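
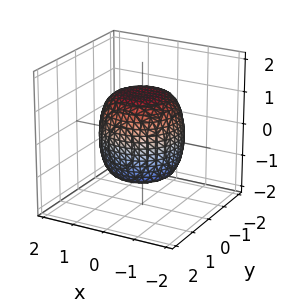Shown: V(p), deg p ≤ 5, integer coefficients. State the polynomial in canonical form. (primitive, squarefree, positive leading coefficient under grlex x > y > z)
Degree: no degree-3 surface has this shape, so deg p = 4.
Symmetries: rotational symmetry about the z-axis ⇒ p depends on x, y only through x² + y².
From the visible intercepts: a circular section at z = -1 has radius exactly 1.
Assembling these constraints gives the stated polynomial.

2*x^4 + 4*x^2*y^2 + 2*y^4 - x^2 - y^2 + 2*z^2 - 3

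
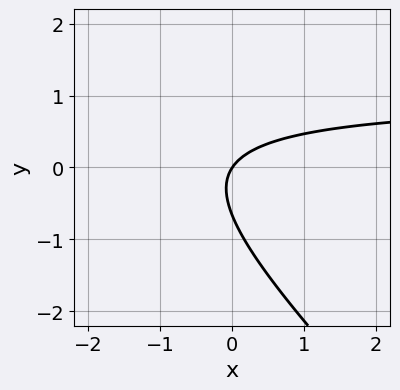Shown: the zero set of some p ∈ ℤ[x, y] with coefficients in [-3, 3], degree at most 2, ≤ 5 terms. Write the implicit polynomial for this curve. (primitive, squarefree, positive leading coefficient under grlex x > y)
3*x*y + 3*y^2 - 3*x + 2*y

First, degree: the shape is more complex than any degree-1 curve, so deg p = 2.
Then, reading off the gridlines: it crosses the x-axis at the gridline x = 0; it meets the y-axis at y = 0 (among the integer gridlines).
Finally, the integer polynomial consistent with all of this is the stated p.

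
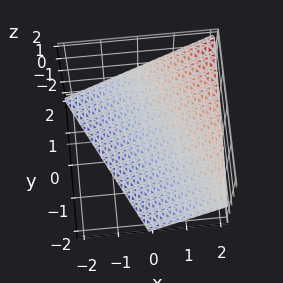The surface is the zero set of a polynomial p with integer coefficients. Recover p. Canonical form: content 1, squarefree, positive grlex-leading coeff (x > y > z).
Degree: every cross-section is a straight line — this is a plane, so deg p = 1.
From the visible intercepts: it meets the x-axis at x = 1 (among the integer gridlines); it crosses the y-axis at the gridline y = 2; it meets the z-axis at z = -1 (among the integer gridlines).
The integer polynomial consistent with all of this is the stated p.

2*x + y - 2*z - 2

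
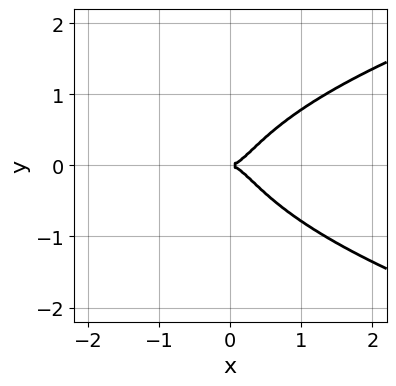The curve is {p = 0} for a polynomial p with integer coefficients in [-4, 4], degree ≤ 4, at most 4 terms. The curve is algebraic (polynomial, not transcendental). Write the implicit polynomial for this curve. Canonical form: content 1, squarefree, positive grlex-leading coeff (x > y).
x^2*y^2 + 2*y^4 - 2*x^3 + y^2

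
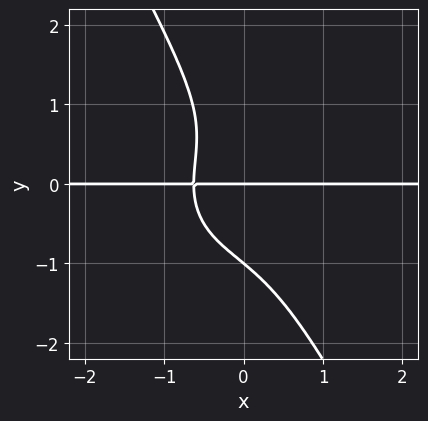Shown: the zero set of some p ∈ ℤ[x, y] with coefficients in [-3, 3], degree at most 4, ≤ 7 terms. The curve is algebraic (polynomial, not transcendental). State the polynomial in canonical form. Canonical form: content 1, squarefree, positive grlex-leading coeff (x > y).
3*x^3*y + 3*x*y^3 + 2*y^4 + 2*x*y + 2*y

(a) deg p = 4. The shape is more complex than any degree-3 curve.
(b) Reading off the gridlines: every point of the x-axis in the box is on the curve; among the integer gridlines, it crosses the y-axis at y ∈ {-1, 0}.
(c) Solving for integer coefficients yields p as stated.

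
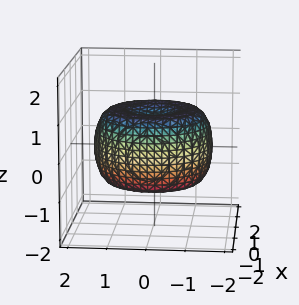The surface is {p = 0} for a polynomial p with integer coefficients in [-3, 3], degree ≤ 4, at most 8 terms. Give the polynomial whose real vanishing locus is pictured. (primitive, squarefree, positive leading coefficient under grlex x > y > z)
Degree: no degree-3 surface has this shape, so deg p = 4.
Symmetries: rotational symmetry about the z-axis ⇒ p depends on x, y only through x² + y².
Against the integer gridlines: a circular section at z = 1 has radius exactly 1.
Putting this together gives p.

x^4 + 2*x^2*y^2 + y^4 - 2*x^2 - 2*y^2 + 2*z^2 - 1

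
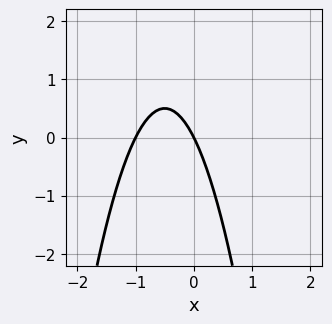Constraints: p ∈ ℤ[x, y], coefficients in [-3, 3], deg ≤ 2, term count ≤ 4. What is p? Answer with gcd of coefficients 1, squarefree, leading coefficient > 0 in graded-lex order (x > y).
2*x^2 + 2*x + y

(a) deg p = 2.
(b) Checking where it meets the axes: it meets the y-axis at y = 0 (among the integer gridlines); the x-axis gridline crossings are at x ∈ {-1, 0}.
(c) Fitting integer coefficients to these (and the overall shape) gives p.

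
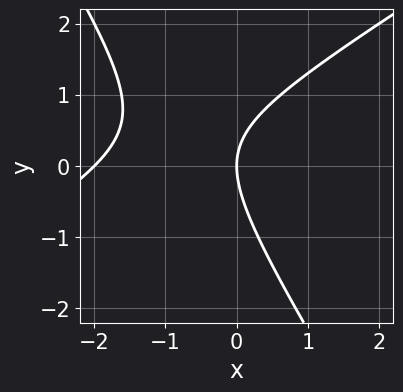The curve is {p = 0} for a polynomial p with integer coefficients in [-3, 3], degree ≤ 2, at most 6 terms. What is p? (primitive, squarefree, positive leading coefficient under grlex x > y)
1. deg p = 2. A generic line meets the curve in up to 2 points.
2. Against the integer gridlines: it crosses the y-axis at the gridline y = 0; the x-axis gridline crossings are at x ∈ {-2, 0}.
3. Fitting integer coefficients to these (and the overall shape) gives p.

x^2 - x*y - y^2 + 2*x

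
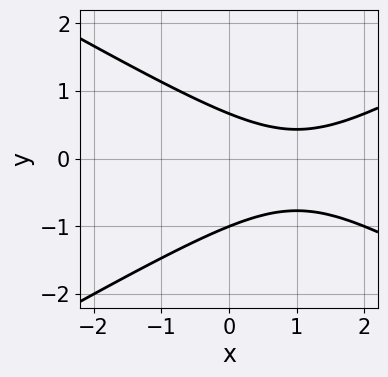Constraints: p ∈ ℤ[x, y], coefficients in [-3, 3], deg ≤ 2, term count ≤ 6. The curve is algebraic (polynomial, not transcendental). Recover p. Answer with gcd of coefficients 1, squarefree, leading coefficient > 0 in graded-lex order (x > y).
deg p = 2. No degree-1 curve has this shape.
Reading off the gridlines: it misses every integer gridline on the x-axis; it meets the y-axis at y = -1 (among the integer gridlines).
Solving for integer coefficients yields p as stated.

x^2 - 3*y^2 - 2*x - y + 2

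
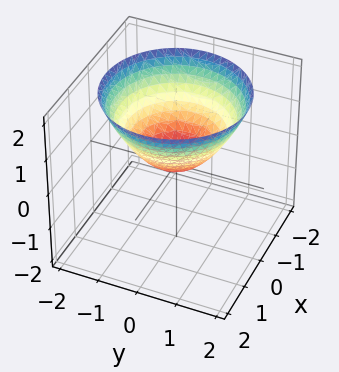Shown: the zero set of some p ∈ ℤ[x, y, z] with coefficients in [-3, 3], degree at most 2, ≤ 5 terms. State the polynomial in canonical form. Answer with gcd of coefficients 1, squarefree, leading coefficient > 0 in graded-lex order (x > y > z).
2*x^2 + 2*y^2 - 3*z

1. The degree is 2 — a single bowl opening along one axis; a quadric.
2. Symmetries: rotational symmetry about the z-axis ⇒ p depends on x, y only through x² + y².
3. Against the integer gridlines: it crosses the z-axis at the gridline z = 0; a circular section at z = 2 has radius between 1 and 2.
4. Together with the visible shape, these determine p as stated.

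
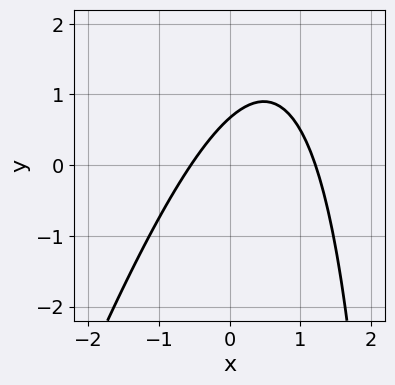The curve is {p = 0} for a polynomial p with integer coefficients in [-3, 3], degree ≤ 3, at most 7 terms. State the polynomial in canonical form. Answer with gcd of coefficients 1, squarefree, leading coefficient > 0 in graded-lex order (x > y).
3*x^2 - x*y - 2*x + 3*y - 2

1. Degree: no degree-1 curve has this shape, so deg p = 2.
2. Matching integer coefficients to the picture gives p.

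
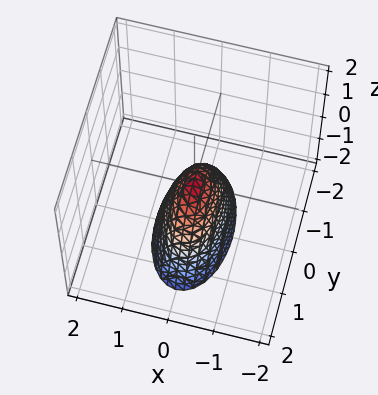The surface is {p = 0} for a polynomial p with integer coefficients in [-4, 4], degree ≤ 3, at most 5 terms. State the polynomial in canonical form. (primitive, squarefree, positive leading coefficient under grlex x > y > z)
3*x^2 + y^2 + z

1. deg p = 2. A single bowl opening along one axis; a quadric.
2. Symmetries: it's symmetric under x → −x, forcing even powers of x; the y ↦ −y reflection is a symmetry, so y appears only in even powers.
3. Reading off the gridlines: it crosses the y-axis at the gridline y = 0; one z-axis crossing is at z = 0; it meets the x-axis at x = 0 (among the integer gridlines).
4. These observations pin down the coefficients.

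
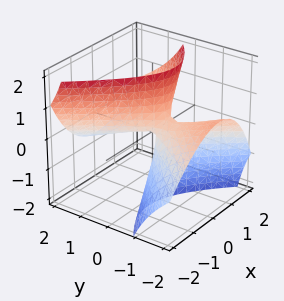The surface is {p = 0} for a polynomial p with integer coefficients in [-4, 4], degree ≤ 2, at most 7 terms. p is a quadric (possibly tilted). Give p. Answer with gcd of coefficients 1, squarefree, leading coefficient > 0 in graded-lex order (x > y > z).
(a) deg p = 2.
(b) Checking where it meets the axes: it crosses the x-axis at the gridline x = 0; one y-axis crossing is at y = 0; one z-axis crossing is at z = 0.
(c) Assembling these constraints gives the stated polynomial.

2*x^2 - x*z - y^2 - 3*y*z - z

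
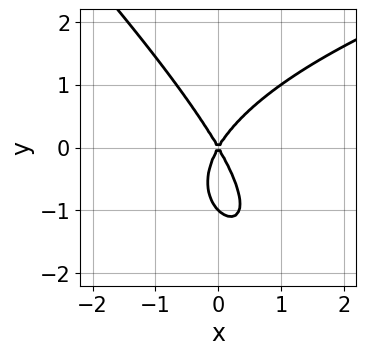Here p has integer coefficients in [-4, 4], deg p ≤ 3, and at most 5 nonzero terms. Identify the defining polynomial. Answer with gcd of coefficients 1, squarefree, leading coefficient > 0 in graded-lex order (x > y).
The degree is 3 — no degree-2 curve has this shape.
Checking where it meets the axes: the y-axis gridline crossings are at y ∈ {-1, 0}; it crosses the x-axis at the gridline x = 0.
Matching integer coefficients to the picture gives p.

x*y^2 + y^3 - 3*x^2 + y^2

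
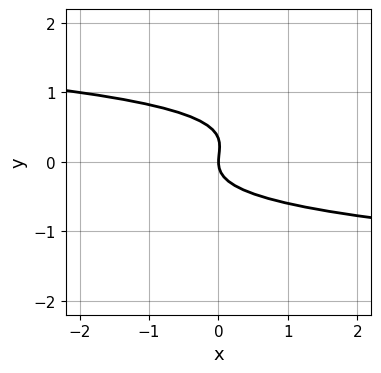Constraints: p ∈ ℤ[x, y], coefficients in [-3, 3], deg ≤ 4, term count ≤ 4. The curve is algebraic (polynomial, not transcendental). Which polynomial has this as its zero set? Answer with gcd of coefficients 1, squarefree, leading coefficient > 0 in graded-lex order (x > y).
(a) deg p = 3. A generic line meets the curve in up to 3 points.
(b) Against the integer gridlines: one y-axis crossing is at y = 0; it meets the x-axis at x = 0 (among the integer gridlines).
(c) Matching integer coefficients to the picture gives p.

3*y^3 - y^2 + x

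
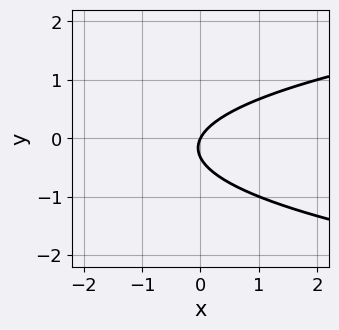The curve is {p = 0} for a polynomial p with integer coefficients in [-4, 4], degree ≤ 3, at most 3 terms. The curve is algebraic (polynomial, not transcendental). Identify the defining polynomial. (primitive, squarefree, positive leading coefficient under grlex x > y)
1. The degree is 2 — a generic line meets the curve in up to 2 points.
2. Against the integer gridlines: one x-axis crossing is at x = 0; one y-axis crossing is at y = 0.
3. Together with the visible shape, these determine p as stated.

3*y^2 - 2*x + y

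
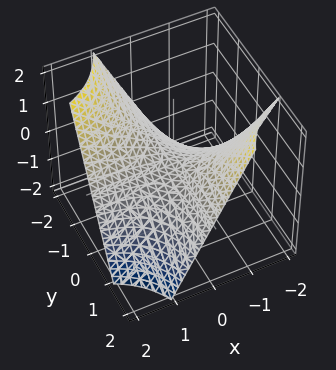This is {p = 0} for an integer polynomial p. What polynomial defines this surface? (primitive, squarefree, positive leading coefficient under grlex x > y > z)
First, deg p = 2. A hyperbolic paraboloid; a quadric.
Next, from the visible intercepts: every point of the y-axis in the box is on the surface; one z-axis crossing is at z = 0; the visible x-axis segment lies entirely on the surface.
Finally, together with the visible shape, these determine p as stated.

x*y + z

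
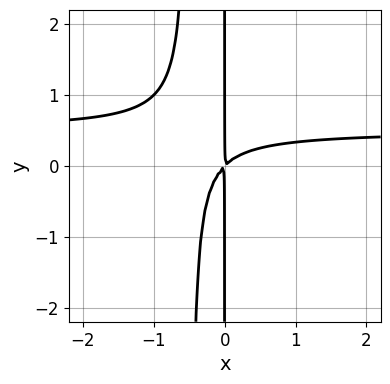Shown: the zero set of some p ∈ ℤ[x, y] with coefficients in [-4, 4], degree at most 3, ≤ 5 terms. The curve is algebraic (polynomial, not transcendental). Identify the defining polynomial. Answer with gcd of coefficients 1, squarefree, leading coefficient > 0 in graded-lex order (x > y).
(a) The degree is 3 — a generic line meets the curve in up to 3 points.
(b) Reading off the gridlines: every point of the y-axis in the box is on the curve.
(c) Putting this together gives p.

2*x^2*y - x^2 + x*y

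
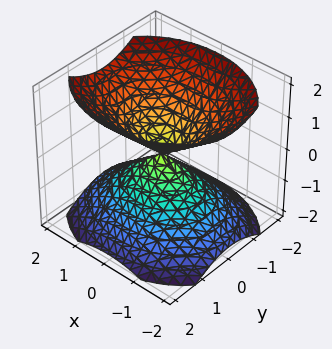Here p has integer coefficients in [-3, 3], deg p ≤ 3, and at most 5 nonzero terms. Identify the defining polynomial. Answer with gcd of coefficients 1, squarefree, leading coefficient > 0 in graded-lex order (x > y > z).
1. There are 2 components. They look like related sheets of one shape, so recover p as a whole.
2. The degree is 2 — two nappes meeting at a single point; a quadric.
3. Symmetries: mirror symmetry z ↦ −z ⇒ only even powers of z; it's symmetric under x → −x, forcing even powers of x; mirror symmetry y ↦ −y ⇒ only even powers of y.
4. Checking where it meets the axes: it meets the z-axis at z = 0 (among the integer gridlines); it crosses the y-axis at the gridline y = 0.
5. Fitting integer coefficients to these (and the overall shape) gives p.

2*x^2 + 3*y^2 - 3*z^2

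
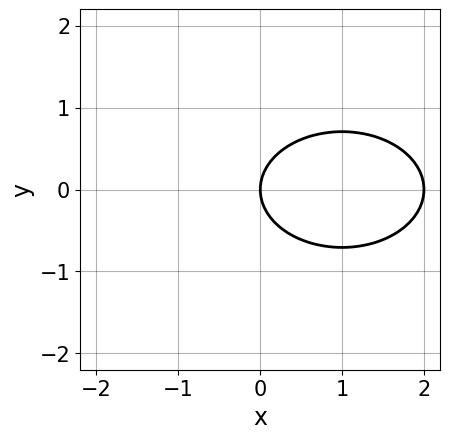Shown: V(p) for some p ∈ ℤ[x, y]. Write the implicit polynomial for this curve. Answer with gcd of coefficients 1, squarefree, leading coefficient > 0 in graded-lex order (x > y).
1. deg p = 2.
2. Symmetries: mirror symmetry y ↦ −y ⇒ only even powers of y.
3. Reading off the gridlines: it meets the y-axis at y = 0 (among the integer gridlines); the x-axis gridline crossings are at x ∈ {0, 2}.
4. Together with the visible shape, these determine p as stated.

x^2 + 2*y^2 - 2*x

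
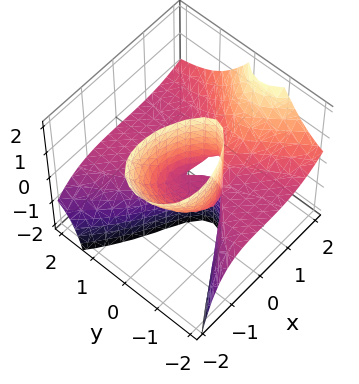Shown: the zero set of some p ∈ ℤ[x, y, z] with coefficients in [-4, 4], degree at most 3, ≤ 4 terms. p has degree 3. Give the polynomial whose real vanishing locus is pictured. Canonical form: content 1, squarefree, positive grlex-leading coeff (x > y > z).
x^3 - 3*y^2*z - 2*x*z - 3*y*z

First, the degree is 3 — a generic line meets the surface in up to 3 points.
Then, from the axis intercepts and sections: the visible z-axis segment lies entirely on the surface; every point of the y-axis in the box is on the surface.
Finally, the integer polynomial consistent with all of this is the stated p.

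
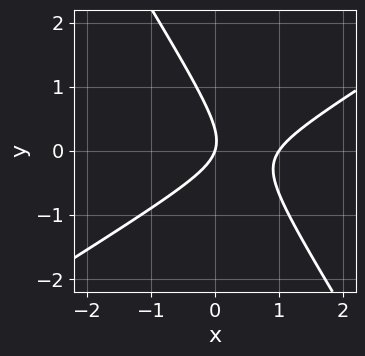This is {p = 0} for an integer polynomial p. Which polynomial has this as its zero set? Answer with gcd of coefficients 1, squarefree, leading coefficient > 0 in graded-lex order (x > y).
deg p = 2. The shape is more complex than any degree-1 curve.
Against the integer gridlines: it meets the y-axis at y = 0 (among the integer gridlines); among the integer gridlines, it crosses the x-axis at x ∈ {0, 1}.
Putting this together gives p.

3*x^2 - 3*x*y - 3*y^2 - 3*x + y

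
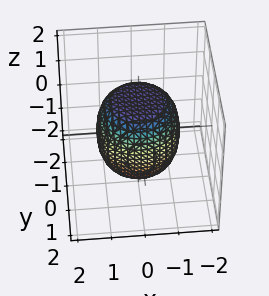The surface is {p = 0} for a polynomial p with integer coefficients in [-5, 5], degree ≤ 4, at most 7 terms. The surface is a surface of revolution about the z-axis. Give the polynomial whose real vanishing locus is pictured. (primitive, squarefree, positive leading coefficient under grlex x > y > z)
2*x^4 + 4*x^2*y^2 + 2*y^4 - x^2 - y^2 + 2*z^2 - 3

(a) deg p = 4. A generic line meets the surface in up to 4 points.
(b) Symmetry: every cross-section ⟂ z is a circle, so x, y appear only via x² + y².
(c) Reading off the gridlines: a circular section at z = 1 has radius exactly 1.
(d) Assembling these constraints gives the stated polynomial.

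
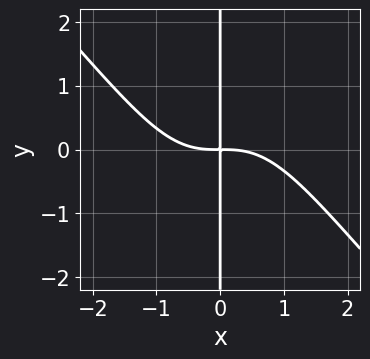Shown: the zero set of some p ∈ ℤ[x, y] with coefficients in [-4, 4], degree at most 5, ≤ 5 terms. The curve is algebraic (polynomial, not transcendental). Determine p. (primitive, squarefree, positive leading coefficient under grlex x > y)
x^4 + x^3*y + 2*x*y

First, degree: no degree-3 curve has this shape, so deg p = 4.
Then, from the axis intercepts and sections: the visible y-axis segment lies entirely on the curve.
Finally, matching integer coefficients to the picture gives p.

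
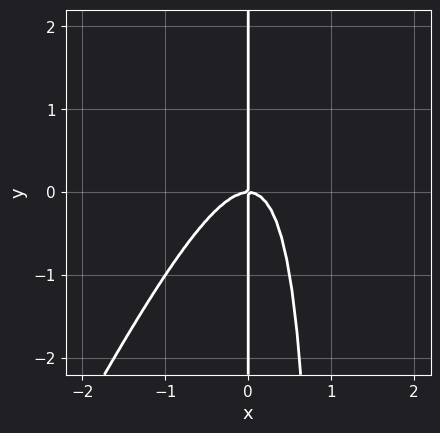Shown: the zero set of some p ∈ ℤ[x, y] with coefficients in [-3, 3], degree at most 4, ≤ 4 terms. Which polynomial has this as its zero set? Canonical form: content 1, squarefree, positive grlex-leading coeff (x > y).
2*x^3 - x^2*y + x*y

1. deg p = 3. The shape is more complex than any degree-2 curve.
2. From the axis intercepts and sections: every point of the y-axis in the box is on the curve; it meets the x-axis at x = 0 (among the integer gridlines).
3. These observations pin down the coefficients.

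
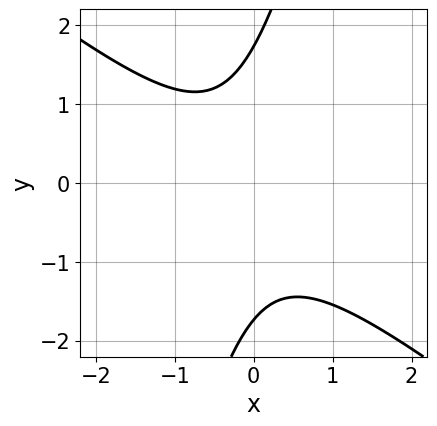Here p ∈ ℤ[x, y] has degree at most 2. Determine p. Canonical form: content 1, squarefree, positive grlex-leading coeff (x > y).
First, deg p = 2. No degree-1 curve has this shape.
Next, against the integer gridlines: no x-intercept at any integer in the box.
Finally, assembling these constraints gives the stated polynomial.

3*x^2 + 3*x*y - y^2 + x + 3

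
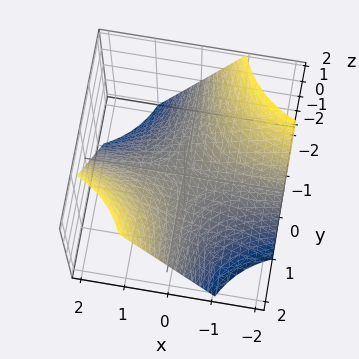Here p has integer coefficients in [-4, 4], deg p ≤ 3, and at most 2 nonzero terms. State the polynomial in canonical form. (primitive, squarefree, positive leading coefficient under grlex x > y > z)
x*y - z

(a) deg p = 2. A hyperbolic paraboloid; a quadric.
(b) From the visible intercepts: every point of the y-axis in the box is on the surface; it crosses the z-axis at the gridline z = 0.
(c) Assembling these constraints gives the stated polynomial. Check: (1, 0, 0) on the x-axis lies on the surface, and p(1, 0, 0) = 0. ✓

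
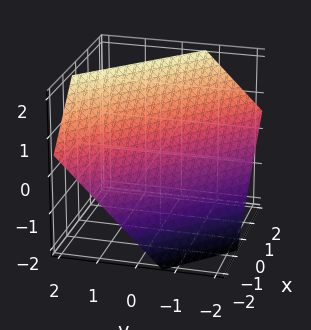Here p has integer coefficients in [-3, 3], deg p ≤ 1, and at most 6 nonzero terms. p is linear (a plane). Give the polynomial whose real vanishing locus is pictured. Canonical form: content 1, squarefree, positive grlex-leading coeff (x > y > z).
First, deg p = 1. The surface is flat (a plane).
Finally, putting this together gives p.

3*x + 3*y - 3*z + 2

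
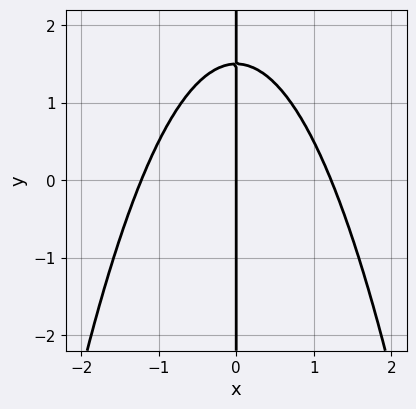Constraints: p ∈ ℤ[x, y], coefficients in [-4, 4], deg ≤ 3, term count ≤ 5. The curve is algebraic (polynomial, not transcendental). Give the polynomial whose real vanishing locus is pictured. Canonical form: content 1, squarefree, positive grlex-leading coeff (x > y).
1. The degree is 3 — the shape is more complex than any degree-2 curve.
2. Checking where it meets the axes: every point of the y-axis in the box is on the curve; one x-axis crossing is at x = 0.
3. Putting this together gives p.

2*x^3 + 2*x*y - 3*x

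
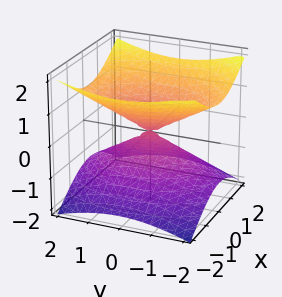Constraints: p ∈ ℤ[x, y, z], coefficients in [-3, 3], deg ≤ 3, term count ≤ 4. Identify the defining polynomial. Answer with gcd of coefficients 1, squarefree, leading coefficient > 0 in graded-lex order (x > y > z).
2*x^2 + y^2 - 3*z^2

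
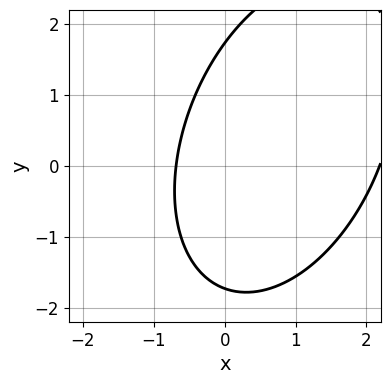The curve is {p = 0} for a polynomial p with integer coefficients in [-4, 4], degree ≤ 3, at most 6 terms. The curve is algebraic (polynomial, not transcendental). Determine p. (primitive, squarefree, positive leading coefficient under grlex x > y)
First, deg p = 2. No degree-1 curve has this shape.
Finally, solving for integer coefficients yields p as stated.

2*x^2 - x*y + y^2 - 3*x - 3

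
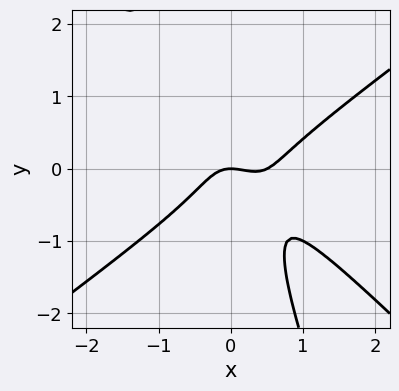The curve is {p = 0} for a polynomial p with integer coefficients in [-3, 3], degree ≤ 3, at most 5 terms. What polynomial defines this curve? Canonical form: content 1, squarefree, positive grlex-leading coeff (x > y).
First, the degree is 3 — a generic line meets the curve in up to 3 points.
Next, from the axis intercepts and sections: one y-axis crossing is at y = 0; it meets the x-axis at x = 0 (among the integer gridlines).
Finally, solving for integer coefficients yields p as stated.

2*x^3 - 3*x*y^2 - y^3 - x^2 - y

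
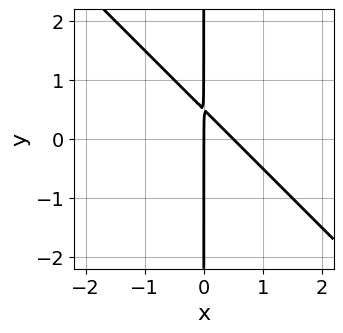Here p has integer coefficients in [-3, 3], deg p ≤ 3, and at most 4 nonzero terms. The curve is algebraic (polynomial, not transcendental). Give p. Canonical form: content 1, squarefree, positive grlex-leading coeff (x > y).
2*x^2 + 2*x*y - x

(a) deg p = 2. No degree-1 curve has this shape.
(b) Observable constraints: every point of the y-axis in the box is on the curve; one x-axis crossing is at x = 0.
(c) Solving for integer coefficients yields p as stated.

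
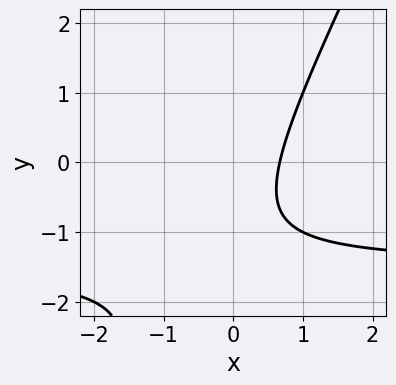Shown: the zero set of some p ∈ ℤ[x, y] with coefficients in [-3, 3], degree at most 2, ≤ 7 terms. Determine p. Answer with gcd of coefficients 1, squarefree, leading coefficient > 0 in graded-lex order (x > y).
1. Degree: the shape is more complex than any degree-1 curve, so deg p = 2.
2. Against the integer gridlines: it misses every integer gridline on the y-axis.
3. Solving for integer coefficients yields p as stated.

2*x*y - y^2 + 3*x - 2*y - 2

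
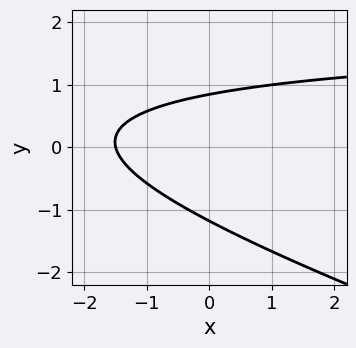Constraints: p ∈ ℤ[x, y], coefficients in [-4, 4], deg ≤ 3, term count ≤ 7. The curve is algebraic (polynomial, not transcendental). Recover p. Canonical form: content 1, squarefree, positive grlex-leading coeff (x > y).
x*y + 3*y^2 - 2*x + y - 3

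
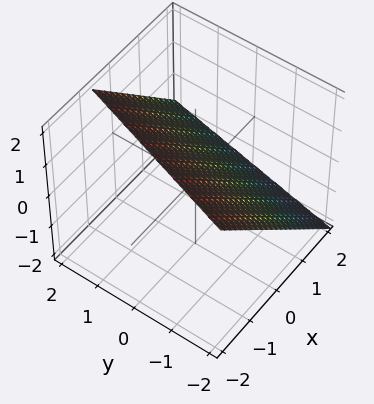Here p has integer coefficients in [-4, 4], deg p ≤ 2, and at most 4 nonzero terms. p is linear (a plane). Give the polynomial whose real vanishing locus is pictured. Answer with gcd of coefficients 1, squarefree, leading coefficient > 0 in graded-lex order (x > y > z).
3*x - y + 3*z - 2

First, degree: every cross-section is a straight line — this is a plane, so deg p = 1.
Then, reading off the gridlines: one y-axis crossing is at y = -2.
Finally, assembling these constraints gives the stated polynomial.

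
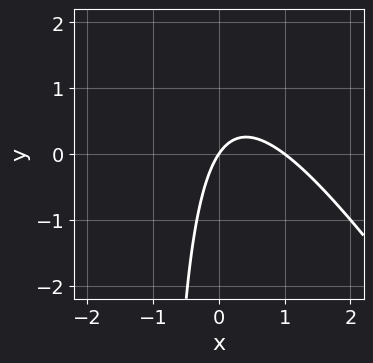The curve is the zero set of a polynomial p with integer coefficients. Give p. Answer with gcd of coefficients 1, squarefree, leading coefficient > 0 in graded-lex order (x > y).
(a) Degree: a generic line meets the curve in up to 2 points, so deg p = 2.
(b) Checking where it meets the axes: it crosses the y-axis at the gridline y = 0; the x-axis gridline crossings are at x ∈ {0, 1}.
(c) Matching integer coefficients to the picture gives p.

3*x^2 + 2*x*y - 3*x + 2*y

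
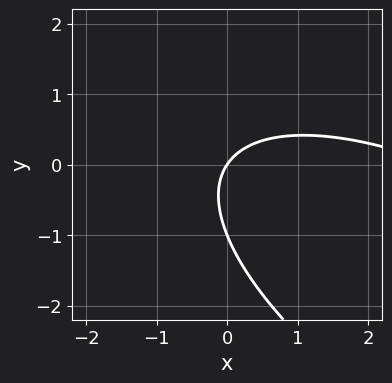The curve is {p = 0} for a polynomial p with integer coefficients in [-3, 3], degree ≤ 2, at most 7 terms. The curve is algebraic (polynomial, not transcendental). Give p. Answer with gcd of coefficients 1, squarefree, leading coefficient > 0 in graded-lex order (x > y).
First, deg p = 2. The shape is more complex than any degree-1 curve.
Next, reading off the gridlines: it meets the x-axis at x = 0 (among the integer gridlines); the y-axis gridline crossings are at y ∈ {-1, 0}.
Finally, solving for integer coefficients yields p as stated.

x^2 + 2*x*y + 2*y^2 - 3*x + 2*y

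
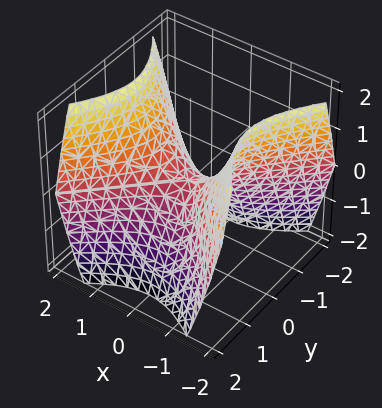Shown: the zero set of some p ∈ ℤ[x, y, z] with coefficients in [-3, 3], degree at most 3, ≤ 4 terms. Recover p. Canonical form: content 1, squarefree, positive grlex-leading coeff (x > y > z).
x^2 - y^2 - z

1. deg p = 2.
2. Symmetries: mirror symmetry x ↦ −x ⇒ only even powers of x; it's symmetric under y → −y, forcing even powers of y.
3. Against the integer gridlines: it meets the y-axis at y = 0 (among the integer gridlines); it meets the z-axis at z = 0 (among the integer gridlines).
4. Solving for integer coefficients yields p as stated.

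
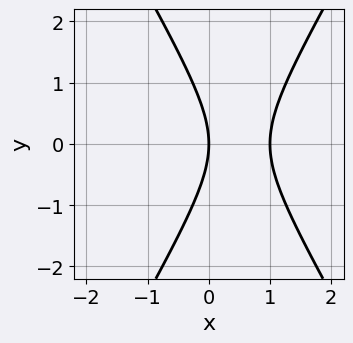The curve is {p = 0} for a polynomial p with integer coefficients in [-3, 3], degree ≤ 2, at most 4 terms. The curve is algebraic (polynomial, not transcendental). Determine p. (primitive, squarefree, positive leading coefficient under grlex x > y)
1. deg p = 2. A generic line meets the curve in up to 2 points.
2. Symmetries: it's symmetric under y → −y, forcing even powers of y.
3. From the axis intercepts and sections: it crosses the y-axis at the gridline y = 0; among the integer gridlines, it crosses the x-axis at x ∈ {0, 1}.
4. Solving for integer coefficients yields p as stated.

3*x^2 - y^2 - 3*x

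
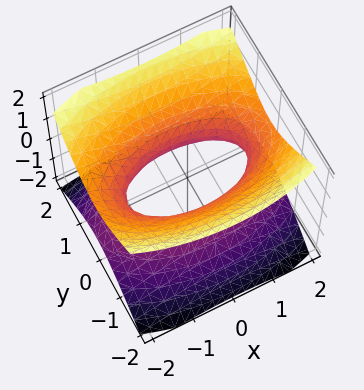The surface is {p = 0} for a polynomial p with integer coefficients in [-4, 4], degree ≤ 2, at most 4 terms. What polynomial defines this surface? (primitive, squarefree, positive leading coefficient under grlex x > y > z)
First, deg p = 2. An hourglass — one-sheet hyperboloid; a quadric.
Next, symmetries: it's symmetric under y → −y, forcing even powers of y; it's symmetric under z → −z, forcing even powers of z; the x ↦ −x reflection is a symmetry, so x appears only in even powers.
Next, against the integer gridlines: no z-intercept at any integer in the box.
Finally, the integer polynomial consistent with all of this is the stated p.

x^2 + 3*y^2 - 3*z^2 - 2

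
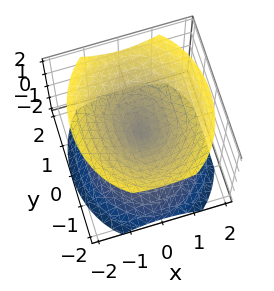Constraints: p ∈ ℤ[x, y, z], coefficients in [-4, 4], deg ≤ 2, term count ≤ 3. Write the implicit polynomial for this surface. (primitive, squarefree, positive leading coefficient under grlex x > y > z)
3*x^2 + 2*y^2 - 3*z^2

1. I count 2 distinct pieces.
2. Degree: two nappes meeting at a single point; a quadric, so deg p = 2.
3. Symmetries: mirror symmetry z ↦ −z ⇒ only even powers of z; the y ↦ −y reflection is a symmetry, so y appears only in even powers; mirror symmetry x ↦ −x ⇒ only even powers of x.
4. Against the integer gridlines: it meets the z-axis at z = 0 (among the integer gridlines); it crosses the y-axis at the gridline y = 0; it crosses the x-axis at the gridline x = 0.
5. These observations pin down the coefficients.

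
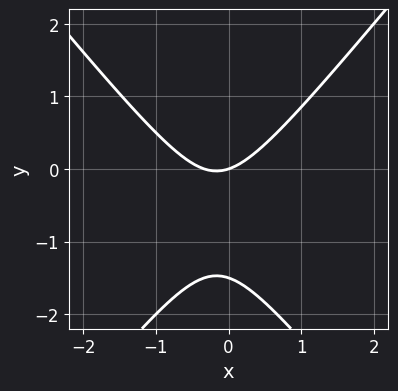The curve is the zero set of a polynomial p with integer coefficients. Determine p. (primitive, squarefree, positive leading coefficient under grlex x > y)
3*x^2 - 2*y^2 + x - 3*y

First, the degree is 2 — a generic line meets the curve in up to 2 points.
Next, reading off the gridlines: it meets the y-axis at y = 0 (among the integer gridlines); it meets the x-axis at x = 0 (among the integer gridlines).
Finally, assembling these constraints gives the stated polynomial.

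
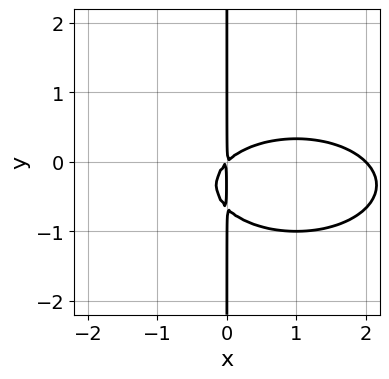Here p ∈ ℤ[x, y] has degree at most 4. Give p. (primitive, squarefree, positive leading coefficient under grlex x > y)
x^3 + 3*x*y^2 - 2*x^2 + 2*x*y

(a) The degree is 3 — no degree-2 curve has this shape.
(b) Reading off the gridlines: the visible y-axis segment lies entirely on the curve; it crosses the x-axis at the gridline x = 2.
(c) Putting this together gives p.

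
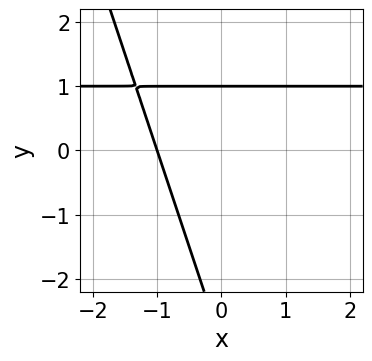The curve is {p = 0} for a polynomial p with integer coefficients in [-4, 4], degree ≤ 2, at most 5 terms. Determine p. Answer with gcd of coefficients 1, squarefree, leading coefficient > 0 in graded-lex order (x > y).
3*x*y + y^2 - 3*x + 2*y - 3

The degree is 2 — no degree-1 curve has this shape.
Observable constraints: it crosses the y-axis at the gridline y = 1; it meets the x-axis at x = -1 (among the integer gridlines).
The integer polynomial consistent with all of this is the stated p.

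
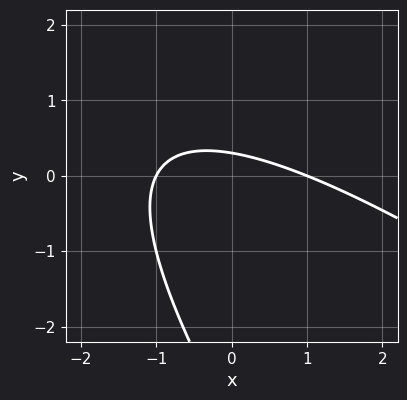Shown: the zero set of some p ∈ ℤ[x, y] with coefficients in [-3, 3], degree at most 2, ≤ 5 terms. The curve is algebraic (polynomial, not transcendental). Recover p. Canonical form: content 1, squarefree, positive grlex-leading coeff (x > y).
First, deg p = 2. A generic line meets the curve in up to 2 points.
Next, reading off the gridlines: among the integer gridlines, it crosses the x-axis at x ∈ {-1, 1}.
Finally, assembling these constraints gives the stated polynomial.

x^2 + 2*x*y + y^2 + 3*y - 1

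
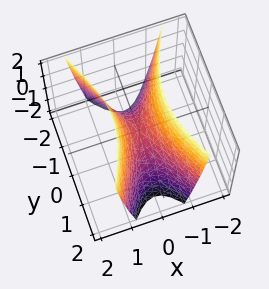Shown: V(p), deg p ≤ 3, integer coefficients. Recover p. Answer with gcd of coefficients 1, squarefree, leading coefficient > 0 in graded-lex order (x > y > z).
First, degree: a saddle surface; a quadric, so deg p = 2.
Then, symmetries: it's symmetric under y → −y, forcing even powers of y; the x ↦ −x reflection is a symmetry, so x appears only in even powers.
Next, against the integer gridlines: it meets the x-axis at x = 0 (among the integer gridlines); one z-axis crossing is at z = 0; it crosses the y-axis at the gridline y = 0.
Finally, together with the visible shape, these determine p as stated.

3*x^2 - y^2 - z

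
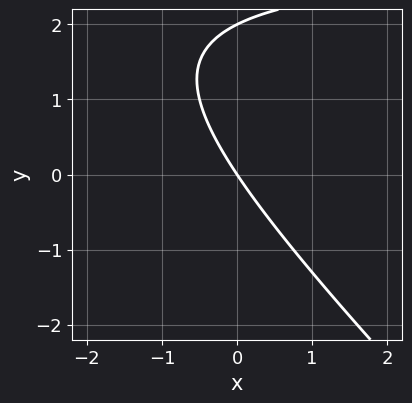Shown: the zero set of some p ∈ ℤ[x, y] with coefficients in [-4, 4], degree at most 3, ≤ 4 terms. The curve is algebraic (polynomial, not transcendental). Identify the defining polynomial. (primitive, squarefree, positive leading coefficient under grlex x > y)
1. The degree is 2 — a generic line meets the curve in up to 2 points.
2. Checking where it meets the axes: it crosses the x-axis at the gridline x = 0; the y-axis gridline crossings are at y ∈ {0, 2}.
3. Solving for integer coefficients yields p as stated.

x*y + y^2 - 3*x - 2*y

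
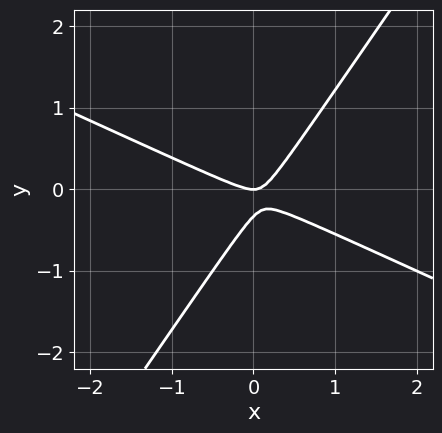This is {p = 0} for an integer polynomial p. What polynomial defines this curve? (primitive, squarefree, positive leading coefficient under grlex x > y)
2*x^2 + 3*x*y - 3*y^2 - y

(a) The degree is 2 — the shape is more complex than any degree-1 curve.
(b) Checking where it meets the axes: one y-axis crossing is at y = 0; one x-axis crossing is at x = 0.
(c) Assembling these constraints gives the stated polynomial.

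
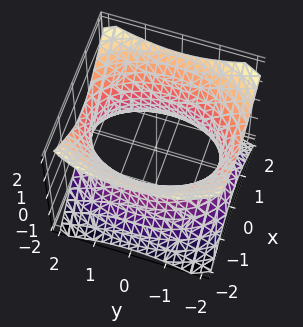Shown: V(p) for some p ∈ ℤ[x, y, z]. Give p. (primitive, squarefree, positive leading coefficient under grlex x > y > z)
1. Degree: an hourglass — one-sheet hyperboloid; a quadric, so deg p = 2.
2. Symmetries: the z ↦ −z reflection is a symmetry, so z appears only in even powers; mirror symmetry y ↦ −y ⇒ only even powers of y; it's symmetric under x → −x, forcing even powers of x.
3. From the visible intercepts: the surface avoids every integer z-axis point in the box.
4. Putting this together gives p.

2*x^2 + y^2 - 2*z^2 - 3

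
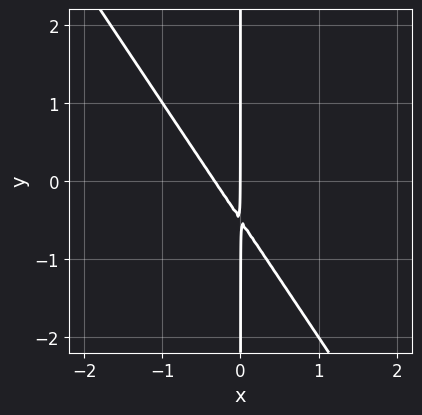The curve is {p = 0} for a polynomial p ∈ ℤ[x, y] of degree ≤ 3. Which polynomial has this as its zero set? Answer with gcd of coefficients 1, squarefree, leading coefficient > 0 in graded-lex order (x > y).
(a) deg p = 2. A generic line meets the curve in up to 2 points.
(b) From the visible intercepts: it meets the x-axis at x = 0 (among the integer gridlines); every point of the y-axis in the box is on the curve.
(c) Fitting integer coefficients to these (and the overall shape) gives p.

3*x^2 + 2*x*y + x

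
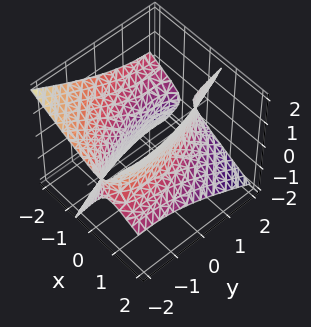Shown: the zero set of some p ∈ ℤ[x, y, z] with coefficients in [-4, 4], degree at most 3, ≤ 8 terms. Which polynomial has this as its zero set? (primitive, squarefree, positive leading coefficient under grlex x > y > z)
2*x^2 + 2*x*y + 3*x*z + y^2 - 2*z^2 - 3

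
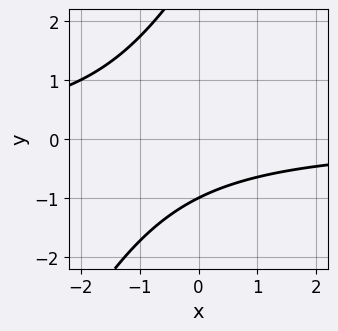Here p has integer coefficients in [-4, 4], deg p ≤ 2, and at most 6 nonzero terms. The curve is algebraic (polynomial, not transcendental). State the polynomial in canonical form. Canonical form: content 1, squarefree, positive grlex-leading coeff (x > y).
2*x*y - y^2 + 2*y + 3

1. deg p = 2.
2. Observable constraints: it crosses the y-axis at the gridline y = -1; the curve avoids every integer x-axis point in the box.
3. Together with the visible shape, these determine p as stated.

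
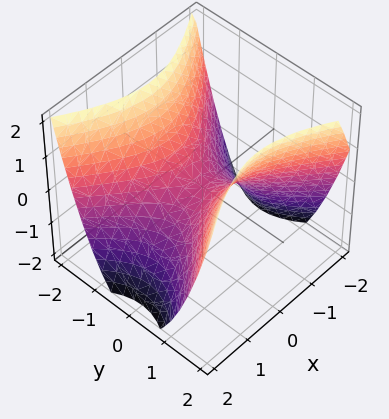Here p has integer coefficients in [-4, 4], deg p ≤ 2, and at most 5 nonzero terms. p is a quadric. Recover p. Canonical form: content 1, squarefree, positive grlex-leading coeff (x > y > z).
2*x^2 - 3*y^2 + 3*z

(a) deg p = 2. A hyperbolic paraboloid; a quadric.
(b) Symmetries: the x ↦ −x reflection is a symmetry, so x appears only in even powers; it's symmetric under y → −y, forcing even powers of y.
(c) From the axis intercepts and sections: it meets the y-axis at y = 0 (among the integer gridlines); it crosses the x-axis at the gridline x = 0; one z-axis crossing is at z = 0.
(d) Assembling these constraints gives the stated polynomial.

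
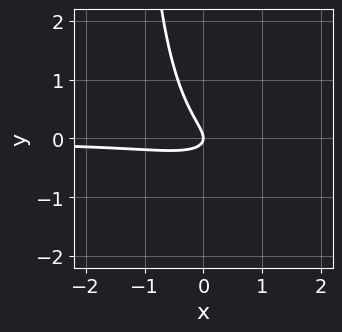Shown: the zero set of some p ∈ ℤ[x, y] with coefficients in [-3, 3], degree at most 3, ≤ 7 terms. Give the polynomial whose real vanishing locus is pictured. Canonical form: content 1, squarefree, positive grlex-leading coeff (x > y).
First, deg p = 3. The shape is more complex than any degree-2 curve.
Next, reading off the gridlines: it crosses the y-axis at the gridline y = 0; one x-axis crossing is at x = 0.
Finally, assembling these constraints gives the stated polynomial.

2*x^2*y - 2*x*y^2 - 3*x*y - 3*y^2 - x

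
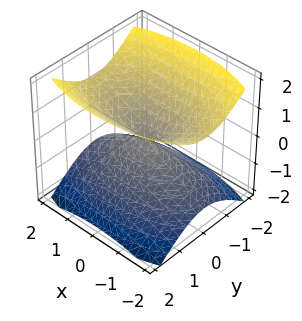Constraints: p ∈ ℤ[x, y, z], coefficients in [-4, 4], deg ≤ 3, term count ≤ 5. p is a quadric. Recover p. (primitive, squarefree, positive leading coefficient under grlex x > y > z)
x^2 + 3*y^2 - 3*z^2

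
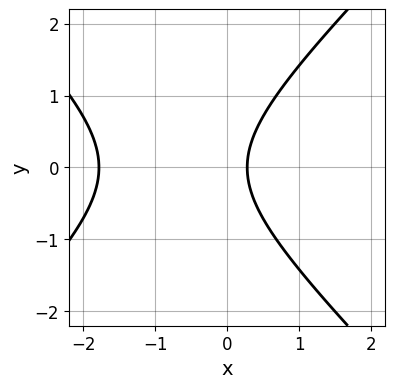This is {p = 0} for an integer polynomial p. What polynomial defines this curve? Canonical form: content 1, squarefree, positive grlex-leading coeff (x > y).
2*x^2 - 2*y^2 + 3*x - 1

(a) Degree: the shape is more complex than any degree-1 curve, so deg p = 2.
(b) Symmetries: mirror symmetry y ↦ −y ⇒ only even powers of y.
(c) From the axis intercepts and sections: it misses every integer gridline on the y-axis.
(d) Matching integer coefficients to the picture gives p.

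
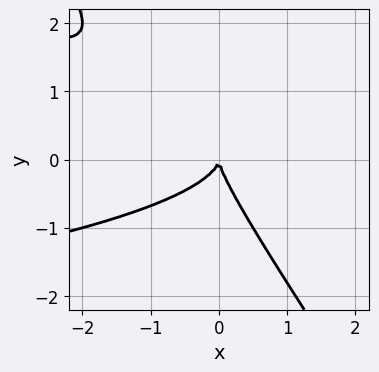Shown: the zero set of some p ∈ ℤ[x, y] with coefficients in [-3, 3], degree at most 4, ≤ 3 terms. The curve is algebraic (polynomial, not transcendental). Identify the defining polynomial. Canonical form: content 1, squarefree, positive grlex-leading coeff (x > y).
1. The degree is 3 — a generic line meets the curve in up to 3 points.
2. Reading off the gridlines: it meets the y-axis at y = 0 (among the integer gridlines); it crosses the x-axis at the gridline x = 0.
3. Solving for integer coefficients yields p as stated.

3*x*y^2 + 2*y^3 + 2*x^2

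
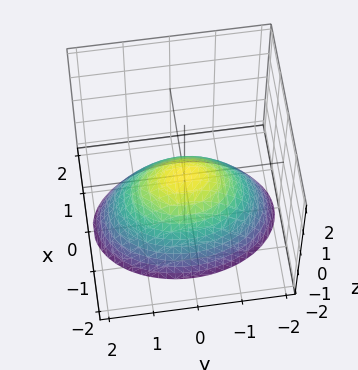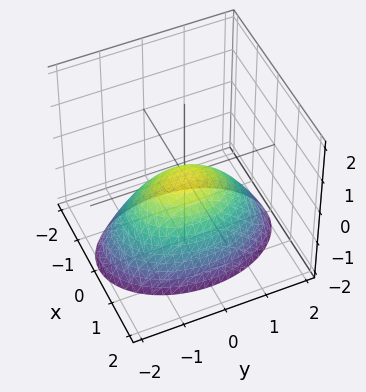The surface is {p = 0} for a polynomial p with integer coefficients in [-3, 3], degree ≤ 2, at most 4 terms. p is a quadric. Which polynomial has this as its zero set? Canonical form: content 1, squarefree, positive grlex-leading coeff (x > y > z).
2*x^2 + y^2 + 2*z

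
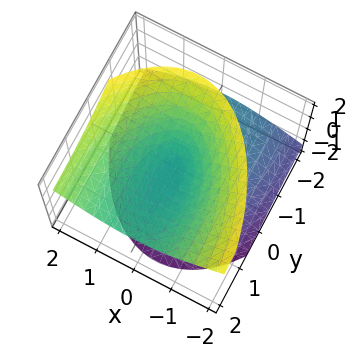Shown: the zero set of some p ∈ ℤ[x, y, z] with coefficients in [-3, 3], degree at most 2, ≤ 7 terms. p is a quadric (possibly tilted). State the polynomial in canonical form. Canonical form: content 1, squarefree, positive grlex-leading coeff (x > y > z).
3*x^2 - x*z + y^2 - 3*y*z - 3*z^2

First, the degree is 2 — a generic line meets the surface in up to 2 points.
Then, checking where it meets the axes: it meets the y-axis at y = 0 (among the integer gridlines); it crosses the x-axis at the gridline x = 0.
Finally, together with the visible shape, these determine p as stated.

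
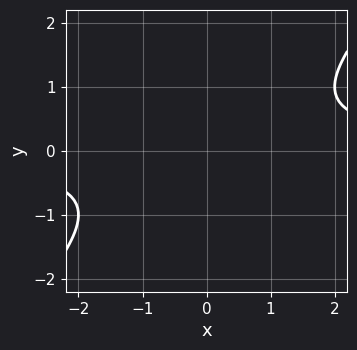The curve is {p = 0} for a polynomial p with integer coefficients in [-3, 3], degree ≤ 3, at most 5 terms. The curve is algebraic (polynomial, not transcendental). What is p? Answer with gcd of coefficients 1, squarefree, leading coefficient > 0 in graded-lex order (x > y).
x*y - y^2 - 1

The degree is 2 — no degree-1 curve has this shape.
Against the integer gridlines: it misses every integer gridline on the y-axis; the curve avoids every integer x-axis point in the box.
Solving for integer coefficients yields p as stated.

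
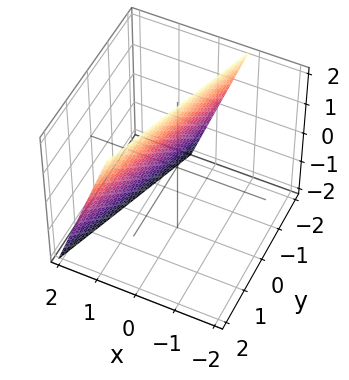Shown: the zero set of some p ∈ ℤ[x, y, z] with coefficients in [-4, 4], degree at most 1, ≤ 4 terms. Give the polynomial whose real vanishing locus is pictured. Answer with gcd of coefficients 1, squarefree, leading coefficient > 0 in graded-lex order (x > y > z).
3*x - y + z - 2

Degree: the surface is flat (a plane), so deg p = 1.
Observable constraints: one y-axis crossing is at y = -2; it crosses the z-axis at the gridline z = 2.
Putting this together gives p.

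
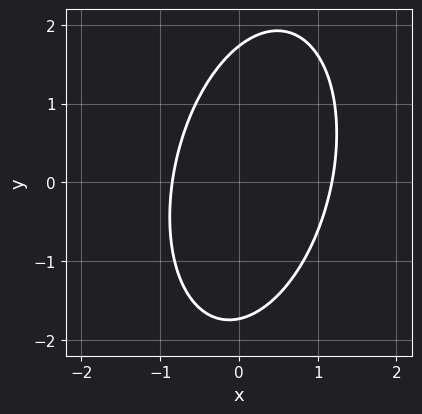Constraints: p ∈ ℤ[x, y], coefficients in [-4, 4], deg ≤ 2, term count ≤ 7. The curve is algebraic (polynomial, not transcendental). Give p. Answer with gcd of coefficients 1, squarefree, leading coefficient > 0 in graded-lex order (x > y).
3*x^2 - x*y + y^2 - x - 3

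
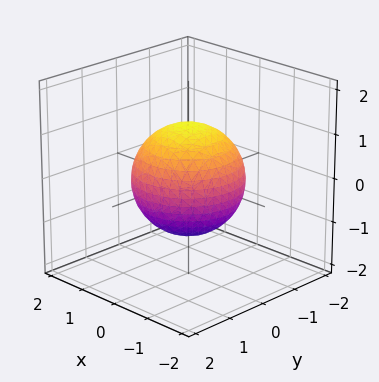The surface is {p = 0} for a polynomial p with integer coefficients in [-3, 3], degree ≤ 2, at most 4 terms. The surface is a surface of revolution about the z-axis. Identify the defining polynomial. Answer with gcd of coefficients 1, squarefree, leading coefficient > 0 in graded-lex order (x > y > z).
2*x^2 + 2*y^2 + 2*z^2 - 3

(a) deg p = 2. A generic line meets the surface in up to 2 points.
(b) By symmetry, every cross-section ⟂ z is a circle, so x, y appear only via x² + y².
(c) Against the integer gridlines: a circular section at z = -1 has radius between 0 and 1.
(d) Assembling these constraints gives the stated polynomial.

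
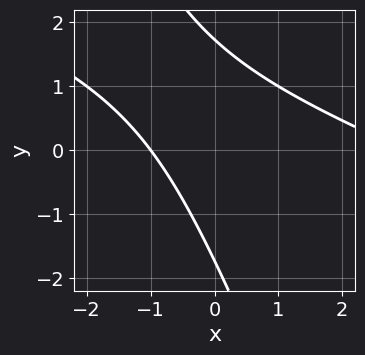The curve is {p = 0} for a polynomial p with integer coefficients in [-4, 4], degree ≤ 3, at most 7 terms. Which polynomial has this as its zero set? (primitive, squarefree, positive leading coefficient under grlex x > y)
x^2 + 3*x*y + y^2 - 2*x - 3

The degree is 2 — a generic line meets the curve in up to 2 points.
Checking where it meets the axes: one x-axis crossing is at x = -1.
Matching integer coefficients to the picture gives p.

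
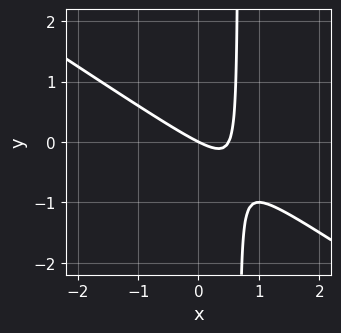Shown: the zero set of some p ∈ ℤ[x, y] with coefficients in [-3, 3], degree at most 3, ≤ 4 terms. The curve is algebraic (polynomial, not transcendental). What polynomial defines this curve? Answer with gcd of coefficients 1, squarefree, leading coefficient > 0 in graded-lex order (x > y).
Degree: no degree-1 curve has this shape, so deg p = 2.
Against the integer gridlines: one x-axis crossing is at x = 0; it meets the y-axis at y = 0 (among the integer gridlines).
These observations pin down the coefficients.

2*x^2 + 3*x*y - x - 2*y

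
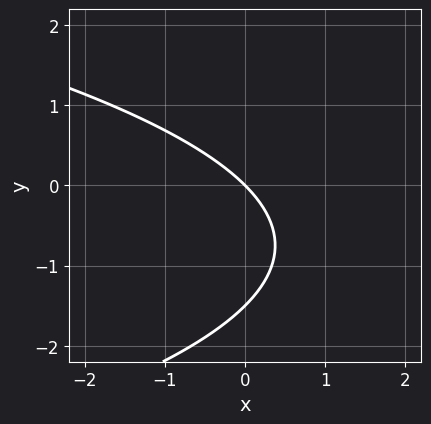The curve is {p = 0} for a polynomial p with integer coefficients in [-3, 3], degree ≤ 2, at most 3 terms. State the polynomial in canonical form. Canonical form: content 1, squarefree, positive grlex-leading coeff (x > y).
2*y^2 + 3*x + 3*y

(a) deg p = 2. A generic line meets the curve in up to 2 points.
(b) From the axis intercepts and sections: it crosses the x-axis at the gridline x = 0; one y-axis crossing is at y = 0.
(c) Putting this together gives p.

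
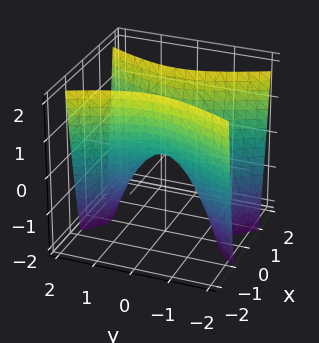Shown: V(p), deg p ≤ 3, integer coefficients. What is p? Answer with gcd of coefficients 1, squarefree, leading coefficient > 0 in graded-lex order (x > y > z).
3*x^2 - y^2 - z

deg p = 2.
Symmetries: mirror symmetry y ↦ −y ⇒ only even powers of y; mirror symmetry x ↦ −x ⇒ only even powers of x.
Observable constraints: it meets the z-axis at z = 0 (among the integer gridlines); it crosses the y-axis at the gridline y = 0.
Fitting integer coefficients to these (and the overall shape) gives p.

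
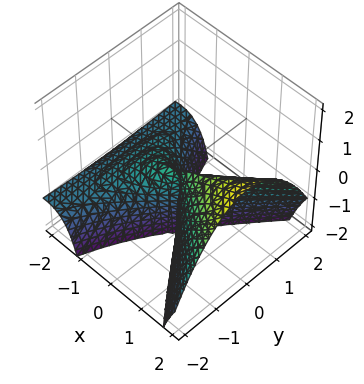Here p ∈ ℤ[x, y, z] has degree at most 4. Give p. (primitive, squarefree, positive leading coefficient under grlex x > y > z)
x^3 - 2*x^2*z - x*y^2 - 2*y^2

deg p = 3.
Reading off the gridlines: it crosses the x-axis at the gridline x = 0; every point of the z-axis in the box is on the surface.
Together with the visible shape, these determine p as stated.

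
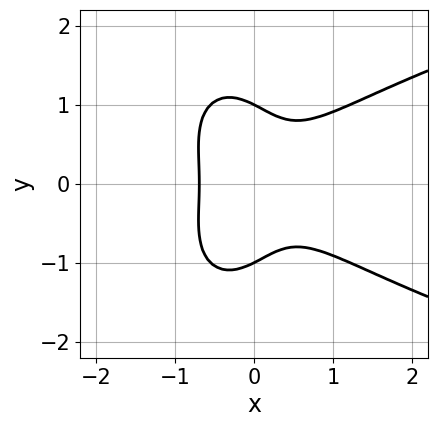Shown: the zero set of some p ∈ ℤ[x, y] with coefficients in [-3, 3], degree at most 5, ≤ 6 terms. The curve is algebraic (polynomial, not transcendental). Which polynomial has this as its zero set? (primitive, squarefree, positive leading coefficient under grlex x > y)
deg p = 4. No degree-3 curve has this shape.
Symmetries: it's symmetric under y → −y, forcing even powers of y.
Checking where it meets the axes: the y-axis gridline crossings are at y ∈ {-1, 1}.
These observations pin down the coefficients.

2*x^2*y^2 + y^4 - 3*x^3 + 2*x*y^2 - 1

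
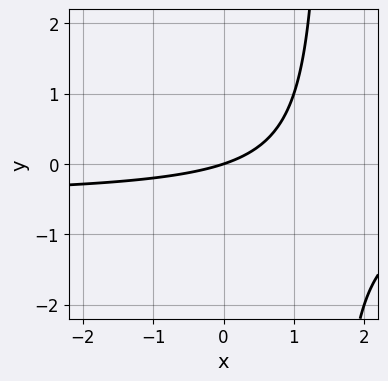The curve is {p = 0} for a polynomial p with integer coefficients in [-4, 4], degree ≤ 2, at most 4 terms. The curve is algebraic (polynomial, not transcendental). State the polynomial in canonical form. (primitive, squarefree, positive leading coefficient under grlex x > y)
Degree: a generic line meets the curve in up to 2 points, so deg p = 2.
Reading off the gridlines: it crosses the x-axis at the gridline x = 0; it crosses the y-axis at the gridline y = 0.
Matching integer coefficients to the picture gives p.

2*x*y + x - 3*y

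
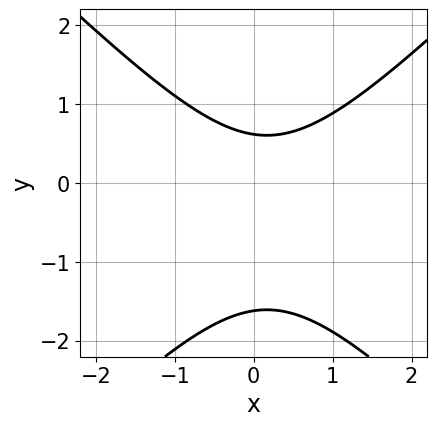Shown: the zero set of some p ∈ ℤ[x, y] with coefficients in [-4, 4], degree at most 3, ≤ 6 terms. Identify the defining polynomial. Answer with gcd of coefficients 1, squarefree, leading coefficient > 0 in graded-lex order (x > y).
3*x^2 - 3*y^2 - x - 3*y + 3

(a) deg p = 2. No degree-1 curve has this shape.
(b) Against the integer gridlines: no x-intercept at any integer in the box.
(c) Solving for integer coefficients yields p as stated.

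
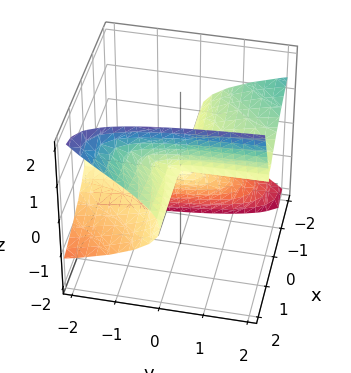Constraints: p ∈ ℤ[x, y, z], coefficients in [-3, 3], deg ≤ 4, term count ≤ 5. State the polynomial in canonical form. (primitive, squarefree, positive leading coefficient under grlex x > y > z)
(a) deg p = 3. A generic line meets the surface in up to 3 points.
(b) From the axis intercepts and sections: every point of the x-axis in the box is on the surface; one z-axis crossing is at z = 0; the visible y-axis segment lies entirely on the surface.
(c) Together with the visible shape, these determine p as stated.

x^2*y + 2*x*z^2 - z^3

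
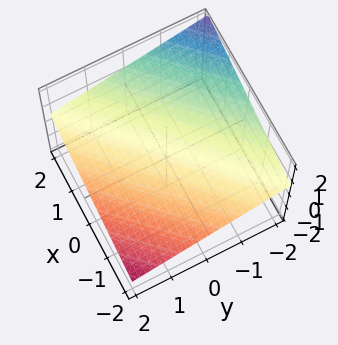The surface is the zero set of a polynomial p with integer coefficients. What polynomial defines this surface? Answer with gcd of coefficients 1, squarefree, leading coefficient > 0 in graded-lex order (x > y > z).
First, deg p = 1. The surface is flat (a plane).
Next, from the visible intercepts: one x-axis crossing is at x = -2; one y-axis crossing is at y = 2.
Finally, together with the visible shape, these determine p as stated.

x - y - 3*z + 2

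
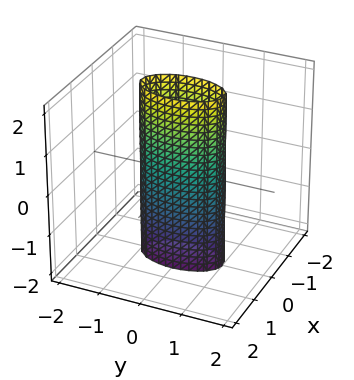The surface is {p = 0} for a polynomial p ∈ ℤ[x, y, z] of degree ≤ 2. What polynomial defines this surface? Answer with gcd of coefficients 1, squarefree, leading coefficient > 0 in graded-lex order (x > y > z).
3*x^2 + y^2 - 1

1. The degree is 2 — constant cross-section along one axis; a quadric.
2. Symmetries: it's symmetric under y → −y, forcing even powers of y; it's symmetric under x → −x, forcing even powers of x; mirror symmetry z ↦ −z ⇒ only even powers of z.
3. From the axis intercepts and sections: the y-axis gridline crossings are at y ∈ {-1, 1}; the surface avoids every integer z-axis point in the box.
4. Fitting integer coefficients to these (and the overall shape) gives p.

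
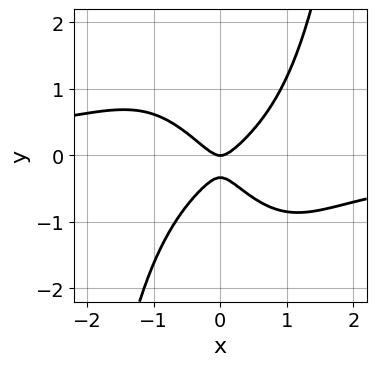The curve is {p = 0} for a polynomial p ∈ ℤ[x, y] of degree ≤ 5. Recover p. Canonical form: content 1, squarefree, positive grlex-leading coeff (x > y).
2*x^3*y + 3*x^2 - 3*y^2 - y

First, deg p = 4. No degree-3 curve has this shape.
Then, checking where it meets the axes: one y-axis crossing is at y = 0; it meets the x-axis at x = 0 (among the integer gridlines).
Finally, the integer polynomial consistent with all of this is the stated p.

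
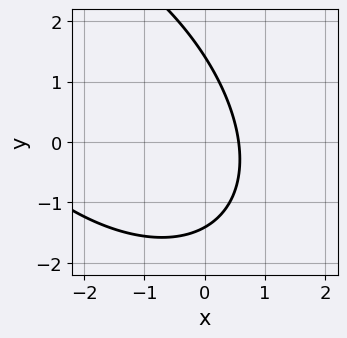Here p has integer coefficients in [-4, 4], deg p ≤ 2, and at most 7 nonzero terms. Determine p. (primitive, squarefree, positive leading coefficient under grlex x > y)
The degree is 2 — no degree-1 curve has this shape.
Putting this together gives p.

x^2 + x*y + y^2 + 3*x - 2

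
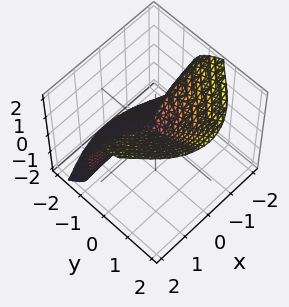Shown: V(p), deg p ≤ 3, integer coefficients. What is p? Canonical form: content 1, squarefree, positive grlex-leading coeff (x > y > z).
3*x^2*y + 2*y^3 - 2*z^3 + 2*x^2

(a) Degree: no degree-2 surface has this shape, so deg p = 3.
(b) Observable constraints: one y-axis crossing is at y = 0; it crosses the x-axis at the gridline x = 0; it crosses the z-axis at the gridline z = 0.
(c) Putting this together gives p.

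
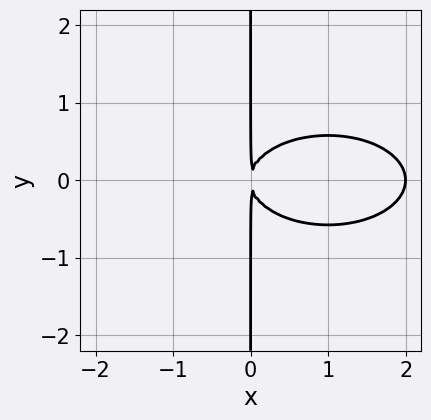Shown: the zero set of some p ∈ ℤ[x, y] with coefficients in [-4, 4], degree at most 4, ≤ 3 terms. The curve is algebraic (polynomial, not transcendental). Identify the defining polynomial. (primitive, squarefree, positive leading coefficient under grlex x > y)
The degree is 3 — the shape is more complex than any degree-2 curve.
Symmetries: it's symmetric under y → −y, forcing even powers of y.
Against the integer gridlines: the visible y-axis segment lies entirely on the curve; it crosses the x-axis at the gridline x = 2.
Together with the visible shape, these determine p as stated.

x^3 + 3*x*y^2 - 2*x^2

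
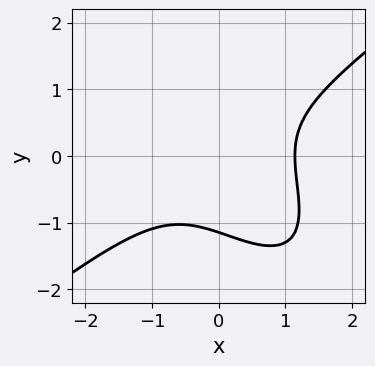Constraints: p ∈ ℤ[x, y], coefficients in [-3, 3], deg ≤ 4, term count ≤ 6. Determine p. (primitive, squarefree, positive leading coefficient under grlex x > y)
1. deg p = 3. A generic line meets the curve in up to 3 points.
2. Solving for integer coefficients yields p as stated.

2*x^3 - 2*x*y^2 - 2*y^3 - 3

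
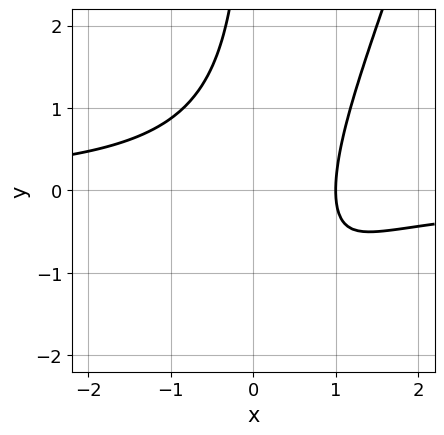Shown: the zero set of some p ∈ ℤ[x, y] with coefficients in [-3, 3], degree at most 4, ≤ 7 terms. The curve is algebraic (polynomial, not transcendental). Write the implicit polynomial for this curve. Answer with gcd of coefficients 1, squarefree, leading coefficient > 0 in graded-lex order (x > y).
deg p = 3. No degree-2 curve has this shape.
Observable constraints: the curve avoids every integer y-axis point in the box; one x-axis crossing is at x = 1.
The integer polynomial consistent with all of this is the stated p.

3*x^2*y - x*y^2 - 3*x*y + 3*x - 3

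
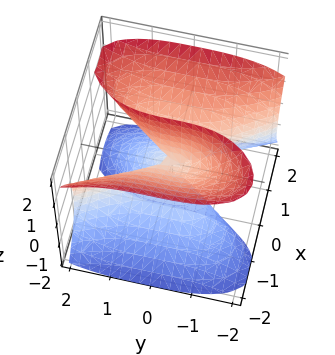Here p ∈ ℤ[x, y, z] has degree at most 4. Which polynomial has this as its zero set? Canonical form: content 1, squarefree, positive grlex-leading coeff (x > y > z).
3*x^3 - 3*x*z^2 + y^3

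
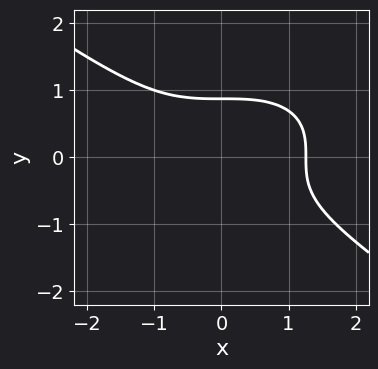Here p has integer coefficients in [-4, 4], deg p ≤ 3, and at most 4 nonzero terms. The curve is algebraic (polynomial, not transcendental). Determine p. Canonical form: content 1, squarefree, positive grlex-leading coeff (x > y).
First, the degree is 3 — no degree-2 curve has this shape.
Finally, solving for integer coefficients yields p as stated.

x^3 + 3*y^3 - 2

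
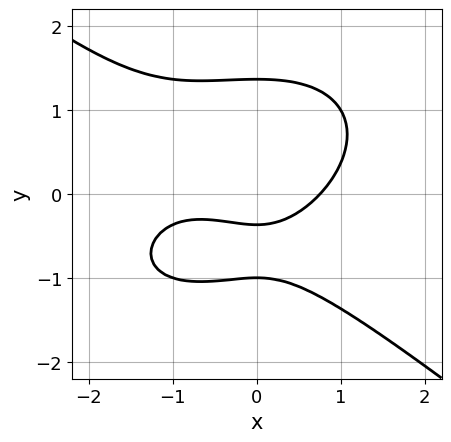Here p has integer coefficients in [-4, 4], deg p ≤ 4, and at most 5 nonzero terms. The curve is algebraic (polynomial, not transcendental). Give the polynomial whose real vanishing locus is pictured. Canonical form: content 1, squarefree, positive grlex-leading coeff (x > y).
x^3 + 2*y^3 + x^2 - 3*y - 1

(a) Degree: a generic line meets the curve in up to 3 points, so deg p = 3.
(b) Reading off the gridlines: it crosses the y-axis at the gridline y = -1.
(c) Together with the visible shape, these determine p as stated.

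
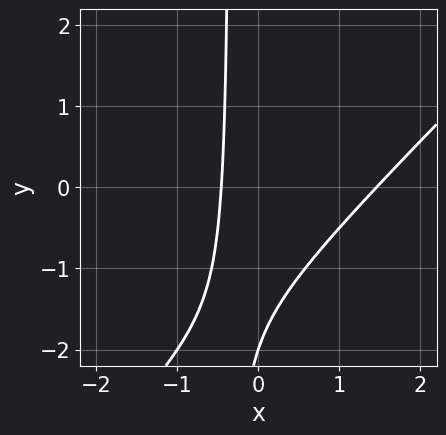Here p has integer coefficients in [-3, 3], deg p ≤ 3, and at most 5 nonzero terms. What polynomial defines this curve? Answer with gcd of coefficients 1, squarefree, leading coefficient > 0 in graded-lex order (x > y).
3*x^2 - 3*x*y - 3*x - y - 2

Degree: a generic line meets the curve in up to 2 points, so deg p = 2.
Checking where it meets the axes: one y-axis crossing is at y = -2.
Putting this together gives p.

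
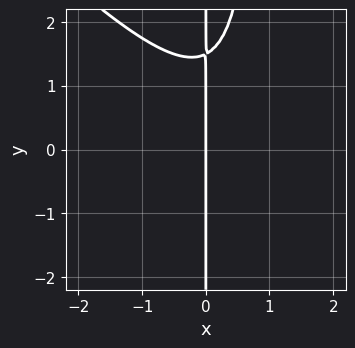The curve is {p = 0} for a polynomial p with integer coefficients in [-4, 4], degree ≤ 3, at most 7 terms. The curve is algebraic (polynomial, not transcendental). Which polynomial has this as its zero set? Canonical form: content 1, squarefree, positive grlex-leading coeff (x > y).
First, deg p = 3. No degree-2 curve has this shape.
Then, from the visible intercepts: it crosses the x-axis at the gridline x = 0; every point of the y-axis in the box is on the curve.
Finally, solving for integer coefficients yields p as stated.

2*x^3 + 2*x^2*y - 2*x^2 - 2*x*y + 3*x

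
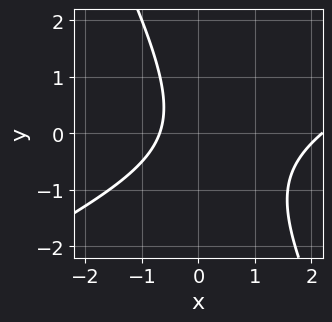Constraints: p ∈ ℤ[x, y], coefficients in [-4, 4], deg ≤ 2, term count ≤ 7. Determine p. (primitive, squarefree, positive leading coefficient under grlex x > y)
First, deg p = 2.
Next, from the axis intercepts and sections: it misses every integer gridline on the y-axis.
Finally, fitting integer coefficients to these (and the overall shape) gives p.

2*x^2 - 3*x*y - 2*y^2 - 3*x - 3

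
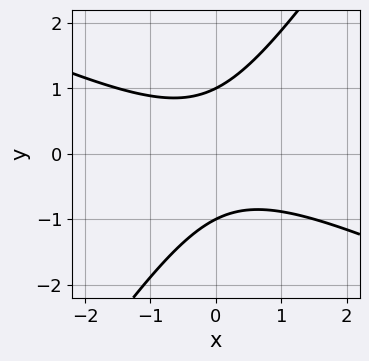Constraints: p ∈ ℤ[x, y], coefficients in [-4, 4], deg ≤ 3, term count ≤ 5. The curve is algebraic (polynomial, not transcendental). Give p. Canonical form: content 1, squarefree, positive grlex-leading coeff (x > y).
2*x^2 + 3*x*y - 3*y^2 + 3

First, degree: the shape is more complex than any degree-1 curve, so deg p = 2.
Next, reading off the gridlines: no x-intercept at any integer in the box; among the integer gridlines, it crosses the y-axis at y ∈ {-1, 1}.
Finally, fitting integer coefficients to these (and the overall shape) gives p.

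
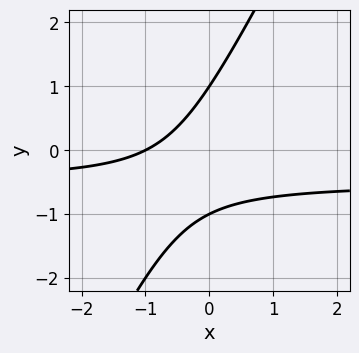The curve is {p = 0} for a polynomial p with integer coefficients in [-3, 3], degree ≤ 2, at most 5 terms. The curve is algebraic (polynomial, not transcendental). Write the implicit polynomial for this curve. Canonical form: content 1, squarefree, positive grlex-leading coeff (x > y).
2*x*y - y^2 + x + 1

Degree: the shape is more complex than any degree-1 curve, so deg p = 2.
Checking where it meets the axes: it crosses the x-axis at the gridline x = -1; among the integer gridlines, it crosses the y-axis at y ∈ {-1, 1}.
These observations pin down the coefficients.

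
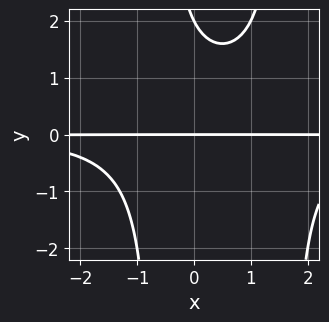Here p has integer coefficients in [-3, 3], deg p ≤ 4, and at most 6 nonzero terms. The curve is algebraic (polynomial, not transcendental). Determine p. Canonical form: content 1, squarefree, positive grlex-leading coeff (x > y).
First, degree: the shape is more complex than any degree-3 curve, so deg p = 4.
Then, from the axis intercepts and sections: the y-axis gridline crossings are at y ∈ {0, 2}; every point of the x-axis in the box is on the curve.
Finally, these observations pin down the coefficients.

x^2*y^2 - x*y^2 - y^2 + 2*y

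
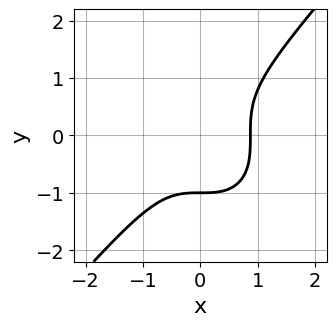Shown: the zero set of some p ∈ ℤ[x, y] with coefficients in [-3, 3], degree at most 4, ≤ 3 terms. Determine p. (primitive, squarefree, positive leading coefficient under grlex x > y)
(a) deg p = 3. No degree-2 curve has this shape.
(b) Checking where it meets the axes: it meets the y-axis at y = -1 (among the integer gridlines).
(c) Solving for integer coefficients yields p as stated.

3*x^3 - 2*y^3 - 2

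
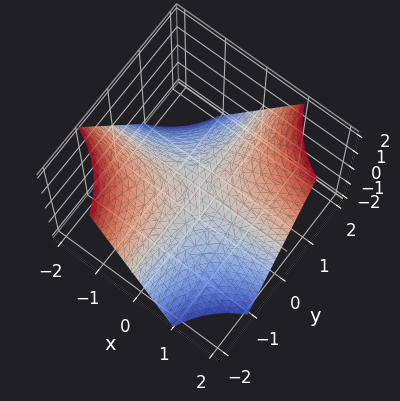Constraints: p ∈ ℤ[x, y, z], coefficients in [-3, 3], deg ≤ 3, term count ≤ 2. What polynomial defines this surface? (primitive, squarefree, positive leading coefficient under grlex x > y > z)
x*y - z

(a) Degree: a hyperbolic paraboloid; a quadric, so deg p = 2.
(b) From the axis intercepts and sections: it meets the z-axis at z = 0 (among the integer gridlines); the visible y-axis segment lies entirely on the surface; every point of the x-axis in the box is on the surface.
(c) Matching integer coefficients to the picture gives p.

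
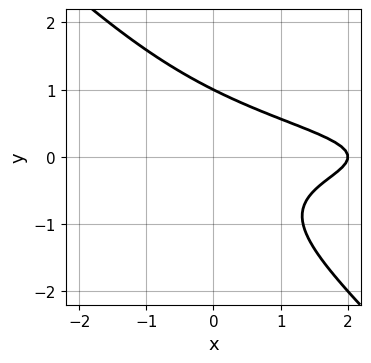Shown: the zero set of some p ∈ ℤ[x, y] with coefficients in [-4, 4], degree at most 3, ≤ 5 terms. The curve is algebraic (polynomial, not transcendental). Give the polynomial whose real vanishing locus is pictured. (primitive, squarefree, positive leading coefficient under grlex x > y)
(a) deg p = 3. No degree-2 curve has this shape.
(b) From the visible intercepts: one y-axis crossing is at y = 1; one x-axis crossing is at x = 2.
(c) Together with the visible shape, these determine p as stated.

2*x*y^2 + 2*y^3 + x - 2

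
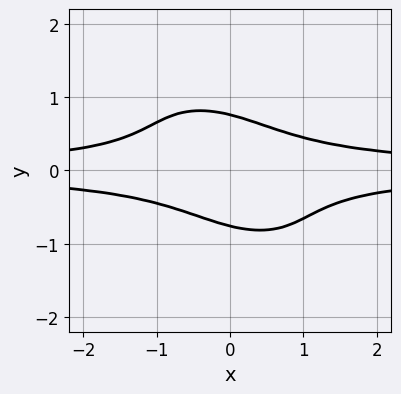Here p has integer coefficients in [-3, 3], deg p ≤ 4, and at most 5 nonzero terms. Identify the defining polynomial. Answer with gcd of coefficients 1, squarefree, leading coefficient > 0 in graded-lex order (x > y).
3*x^2*y^2 + 3*x*y^3 + 3*y^4 - 1

First, degree: a generic line meets the curve in up to 4 points, so deg p = 4.
Then, checking where it meets the axes: the curve avoids every integer x-axis point in the box.
Finally, the integer polynomial consistent with all of this is the stated p.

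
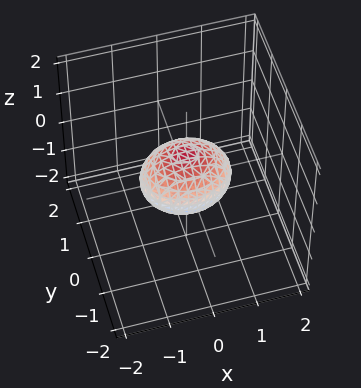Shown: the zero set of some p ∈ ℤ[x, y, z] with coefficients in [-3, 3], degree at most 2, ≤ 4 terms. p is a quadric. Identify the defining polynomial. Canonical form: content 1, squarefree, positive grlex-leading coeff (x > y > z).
deg p = 2.
Symmetries: mirror symmetry y ↦ −y ⇒ only even powers of y; it's symmetric under z → −z, forcing even powers of z; it's symmetric under x → −x, forcing even powers of x.
Reading off the gridlines: among the integer gridlines, it crosses the x-axis at x ∈ {-1, 1}.
Together with the visible shape, these determine p as stated.

2*x^2 + 3*y^2 + 3*z^2 - 2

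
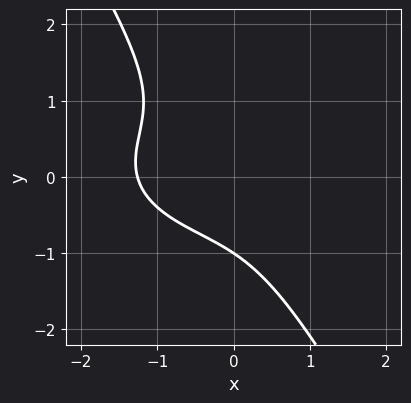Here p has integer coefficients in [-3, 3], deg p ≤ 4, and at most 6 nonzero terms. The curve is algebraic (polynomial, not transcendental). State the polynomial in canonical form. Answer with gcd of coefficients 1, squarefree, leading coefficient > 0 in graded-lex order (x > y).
Degree: the shape is more complex than any degree-2 curve, so deg p = 3.
Observable constraints: it crosses the y-axis at the gridline y = -1.
Putting this together gives p.

x^3 + 3*x*y^2 + 2*y^3 - x*y + 2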